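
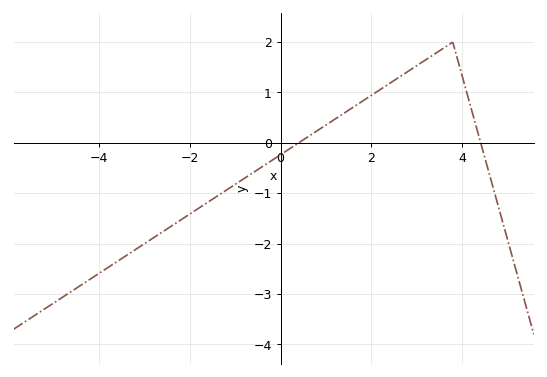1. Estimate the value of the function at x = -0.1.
-0.294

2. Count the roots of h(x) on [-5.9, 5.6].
2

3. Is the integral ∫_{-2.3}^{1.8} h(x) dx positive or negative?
negative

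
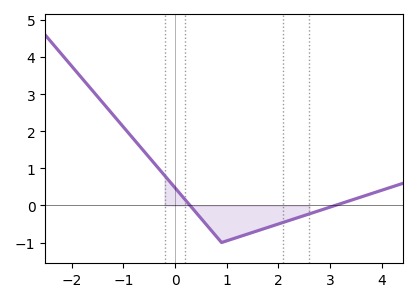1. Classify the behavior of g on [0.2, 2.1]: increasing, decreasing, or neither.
neither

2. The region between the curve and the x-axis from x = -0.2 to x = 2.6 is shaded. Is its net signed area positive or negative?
negative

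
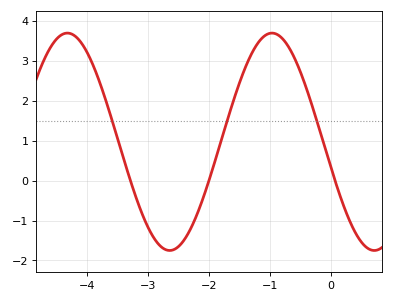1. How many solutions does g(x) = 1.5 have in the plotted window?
3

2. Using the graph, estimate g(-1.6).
2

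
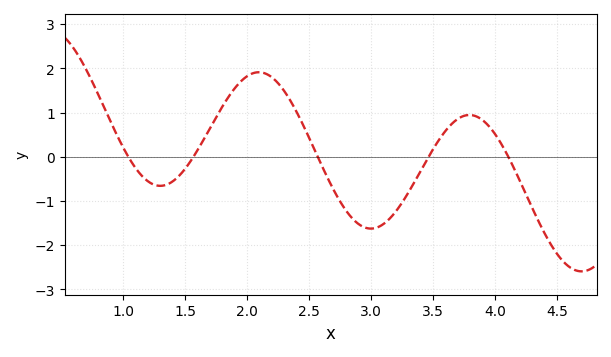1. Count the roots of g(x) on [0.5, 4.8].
5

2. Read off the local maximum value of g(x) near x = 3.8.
0.9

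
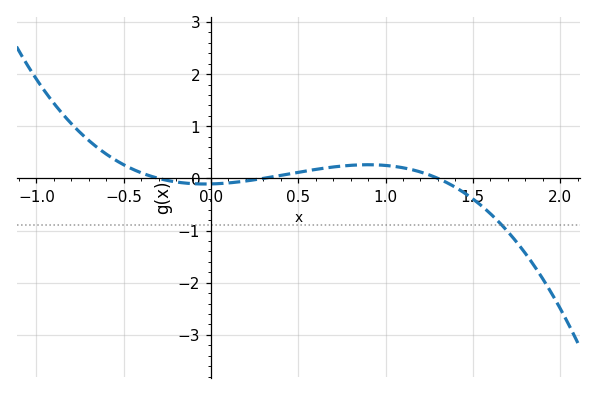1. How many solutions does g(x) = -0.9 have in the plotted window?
1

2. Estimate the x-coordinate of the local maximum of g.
0.9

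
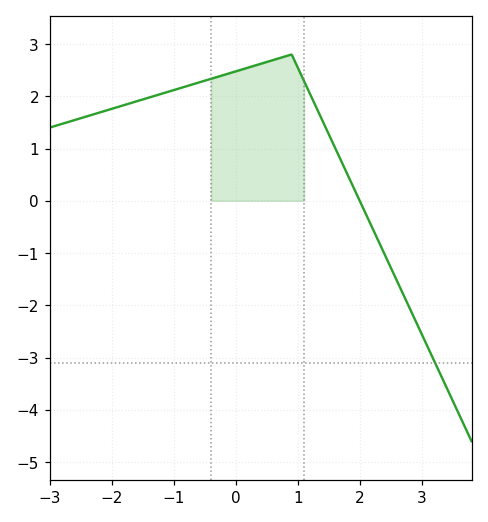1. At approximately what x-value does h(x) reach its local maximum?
0.9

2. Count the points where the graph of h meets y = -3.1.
1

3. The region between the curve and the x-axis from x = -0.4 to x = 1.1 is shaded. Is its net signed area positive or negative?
positive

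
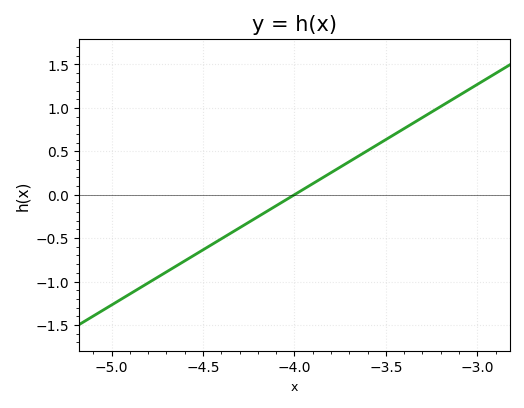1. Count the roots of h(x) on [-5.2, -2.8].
1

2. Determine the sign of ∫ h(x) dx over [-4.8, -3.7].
negative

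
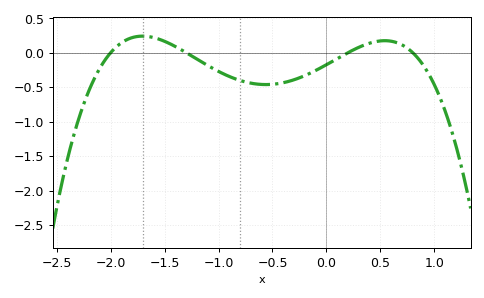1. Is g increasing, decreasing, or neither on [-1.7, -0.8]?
decreasing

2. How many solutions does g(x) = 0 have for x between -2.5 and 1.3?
4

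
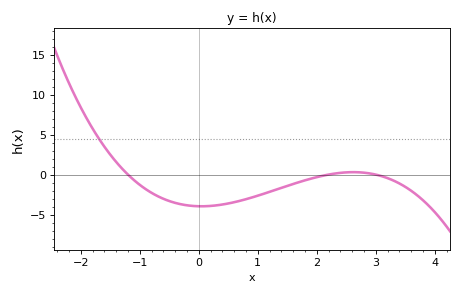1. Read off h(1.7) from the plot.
-0.943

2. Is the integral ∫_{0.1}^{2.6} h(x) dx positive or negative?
negative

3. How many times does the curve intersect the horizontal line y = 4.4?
1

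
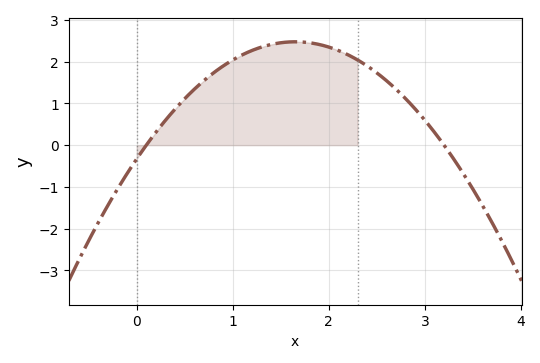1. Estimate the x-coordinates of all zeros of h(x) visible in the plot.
0.1, 3.2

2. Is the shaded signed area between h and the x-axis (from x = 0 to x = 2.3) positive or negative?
positive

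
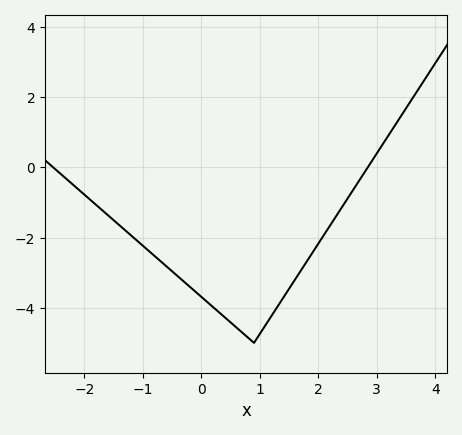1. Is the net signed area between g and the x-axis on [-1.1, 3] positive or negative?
negative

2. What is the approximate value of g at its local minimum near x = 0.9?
-5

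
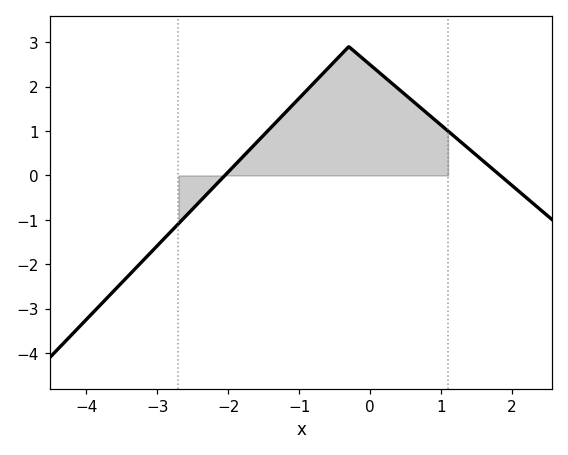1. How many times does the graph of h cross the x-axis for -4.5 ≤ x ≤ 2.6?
2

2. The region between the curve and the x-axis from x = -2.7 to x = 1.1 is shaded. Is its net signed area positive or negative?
positive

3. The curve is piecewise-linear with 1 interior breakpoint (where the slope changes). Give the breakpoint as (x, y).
(-0.3, 2.9)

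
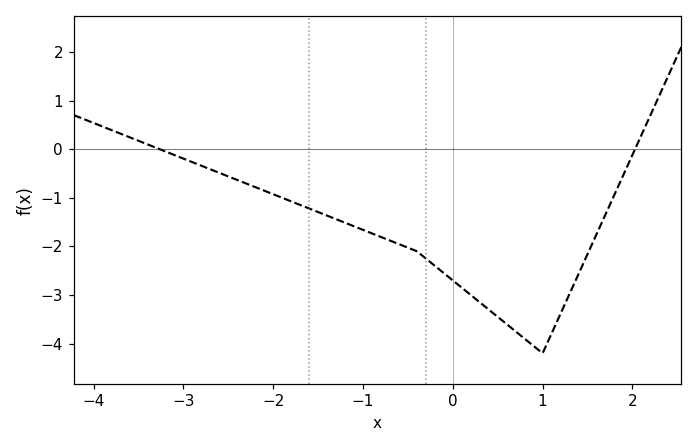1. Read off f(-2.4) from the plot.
-0.6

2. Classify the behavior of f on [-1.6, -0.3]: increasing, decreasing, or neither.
decreasing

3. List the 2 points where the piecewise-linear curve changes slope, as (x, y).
(-0.4, -2.1); (1, -4.2)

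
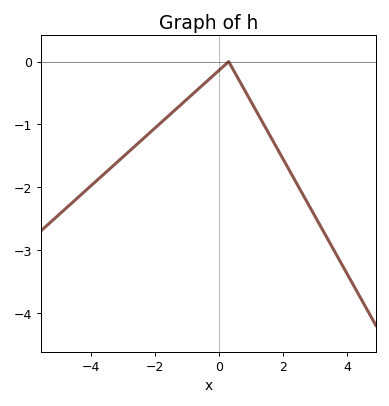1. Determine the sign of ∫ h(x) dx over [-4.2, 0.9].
negative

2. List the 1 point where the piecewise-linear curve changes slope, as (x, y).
(0.3, 0)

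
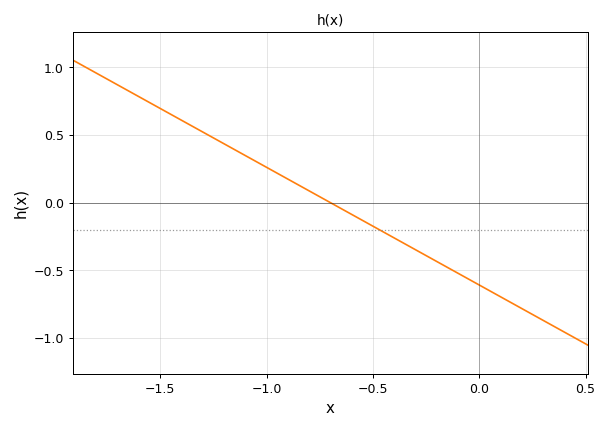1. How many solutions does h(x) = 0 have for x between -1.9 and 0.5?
1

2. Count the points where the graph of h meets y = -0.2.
1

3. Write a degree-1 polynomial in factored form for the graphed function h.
y = -0.87(x + 0.7)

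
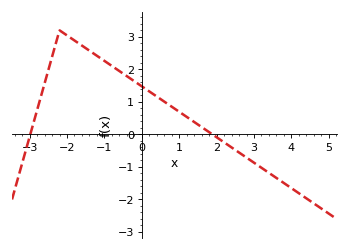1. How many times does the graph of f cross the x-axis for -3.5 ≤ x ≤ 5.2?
2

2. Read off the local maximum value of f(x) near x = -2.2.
3.2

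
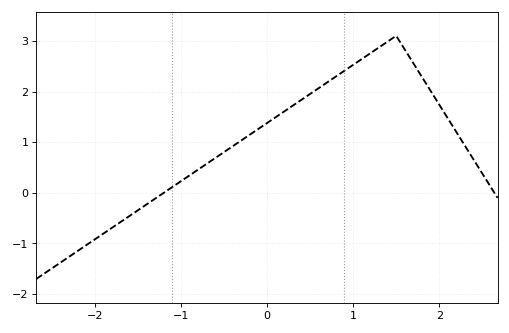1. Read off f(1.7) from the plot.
2.56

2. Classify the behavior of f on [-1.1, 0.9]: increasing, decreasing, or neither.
increasing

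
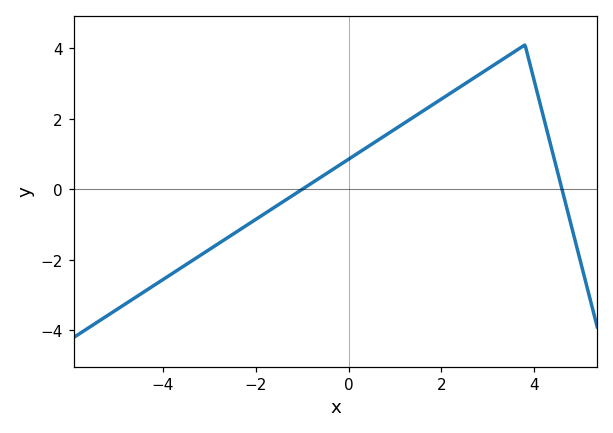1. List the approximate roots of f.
-1, 4.6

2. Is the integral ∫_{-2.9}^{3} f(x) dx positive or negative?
positive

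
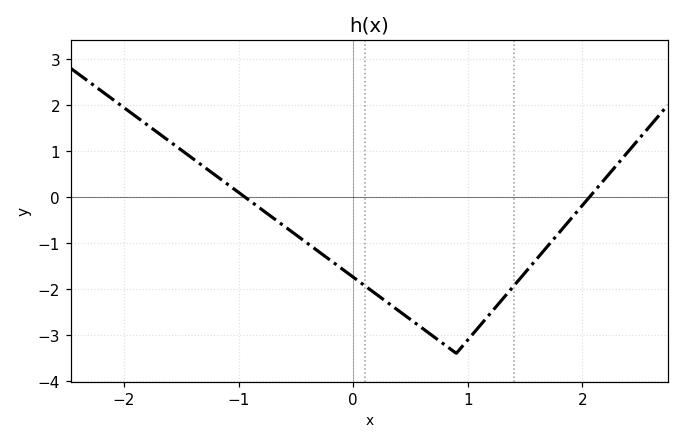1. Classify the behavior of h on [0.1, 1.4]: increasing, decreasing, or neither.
neither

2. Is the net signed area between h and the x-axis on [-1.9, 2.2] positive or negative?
negative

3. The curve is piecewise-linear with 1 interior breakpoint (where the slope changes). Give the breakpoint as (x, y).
(0.9, -3.4)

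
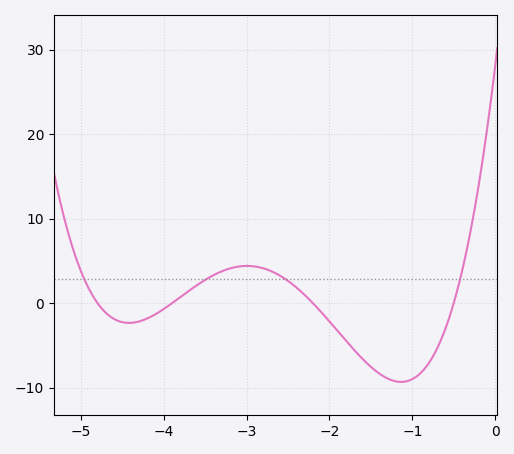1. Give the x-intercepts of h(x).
-4.8, -3.9, -2.2, -0.5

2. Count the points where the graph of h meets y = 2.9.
4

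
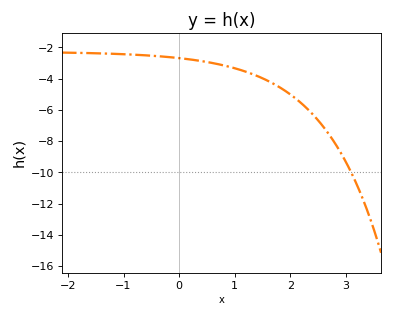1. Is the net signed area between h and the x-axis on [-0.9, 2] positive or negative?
negative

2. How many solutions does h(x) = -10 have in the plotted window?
1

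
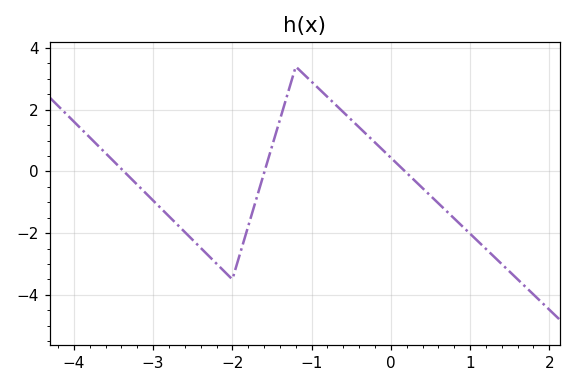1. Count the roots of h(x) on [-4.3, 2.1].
3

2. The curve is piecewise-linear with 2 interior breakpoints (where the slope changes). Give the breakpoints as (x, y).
(-2, -3.5); (-1.2, 3.4)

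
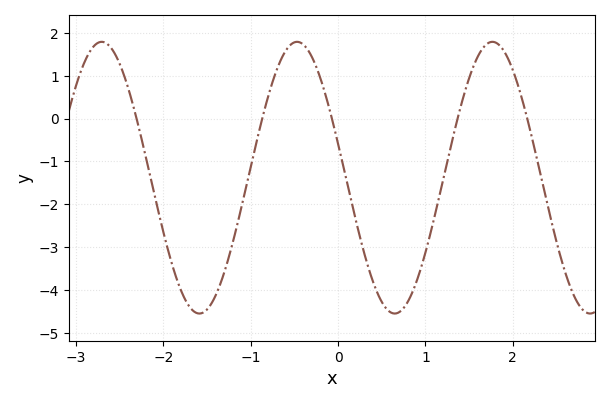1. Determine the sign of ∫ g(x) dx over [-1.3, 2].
negative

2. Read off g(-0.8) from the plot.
0.52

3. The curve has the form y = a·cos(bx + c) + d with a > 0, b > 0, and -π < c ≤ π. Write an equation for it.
y = 3.17cos(2.81x + 1.32) - 1.38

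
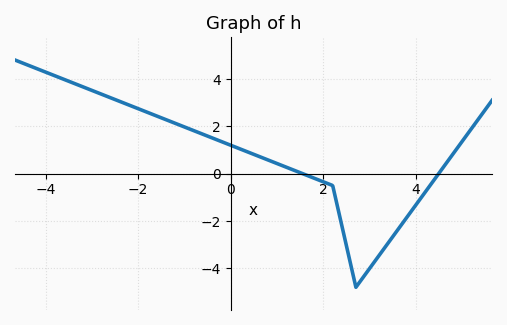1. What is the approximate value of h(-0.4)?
1.51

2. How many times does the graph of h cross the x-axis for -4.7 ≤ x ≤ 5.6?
2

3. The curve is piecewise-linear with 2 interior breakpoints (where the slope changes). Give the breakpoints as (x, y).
(2.2, -0.5); (2.7, -4.8)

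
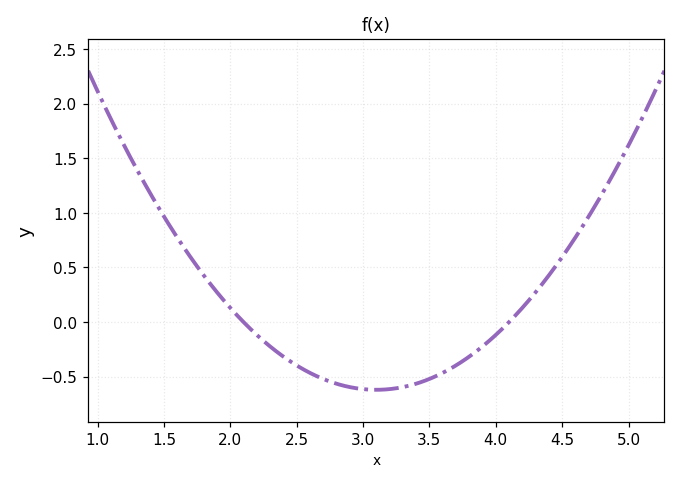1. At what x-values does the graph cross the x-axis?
2.1, 4.1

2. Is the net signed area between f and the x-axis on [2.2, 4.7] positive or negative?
negative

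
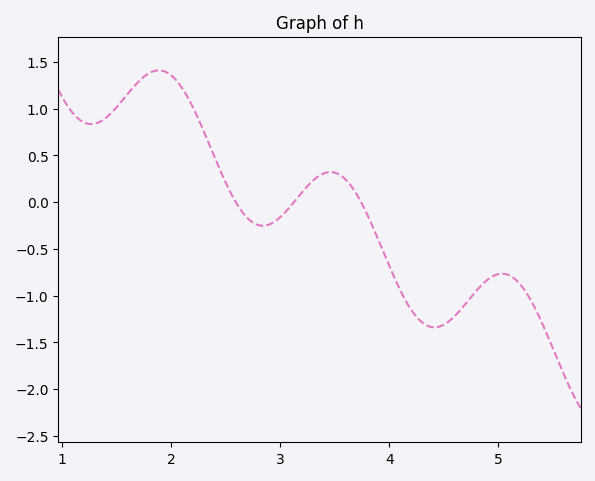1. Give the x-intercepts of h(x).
2.59, 3.12, 3.74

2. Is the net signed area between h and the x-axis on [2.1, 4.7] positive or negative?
negative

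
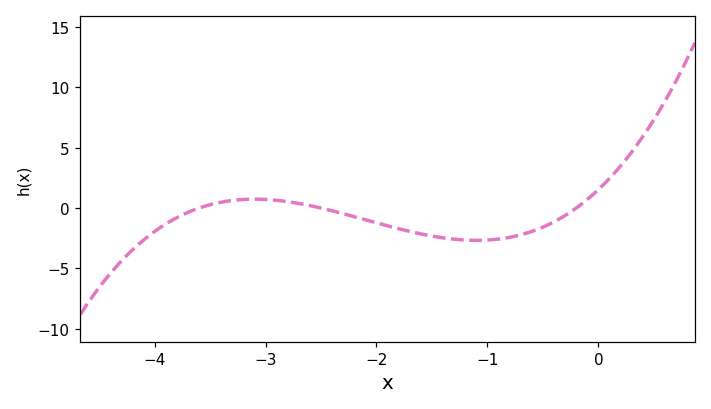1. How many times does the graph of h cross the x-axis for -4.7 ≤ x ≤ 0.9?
3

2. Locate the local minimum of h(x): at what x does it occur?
-1.1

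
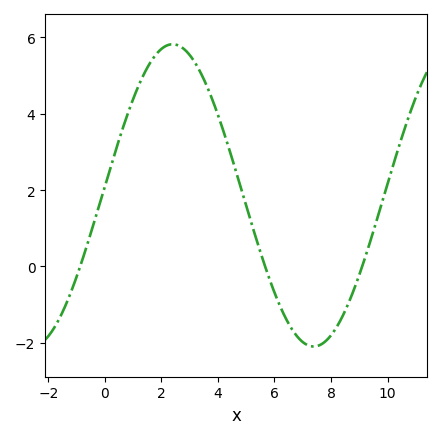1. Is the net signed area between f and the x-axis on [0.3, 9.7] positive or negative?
positive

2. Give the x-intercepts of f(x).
-0.8, 5.6, 9.2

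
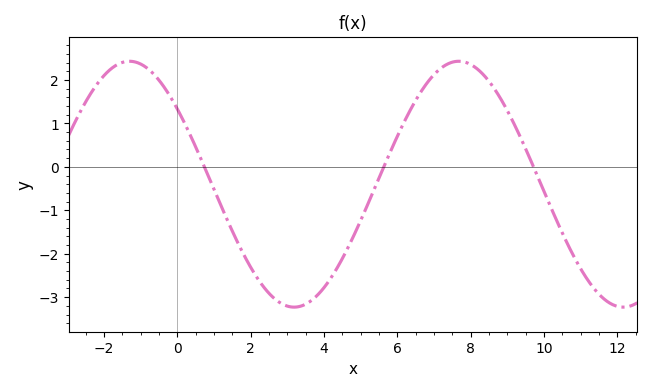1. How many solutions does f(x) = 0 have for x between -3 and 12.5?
3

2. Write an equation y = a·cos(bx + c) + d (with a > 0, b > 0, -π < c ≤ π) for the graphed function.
y = 2.83cos(0.7x + 0.91) - 0.4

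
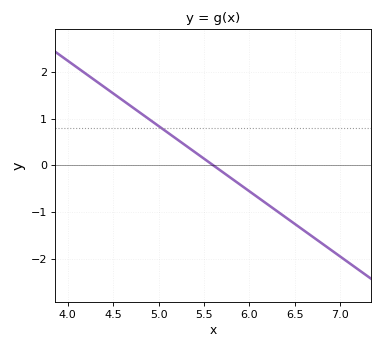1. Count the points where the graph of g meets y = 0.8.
1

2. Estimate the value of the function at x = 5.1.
0.7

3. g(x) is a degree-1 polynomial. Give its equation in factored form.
y = -1.4(x - 5.6)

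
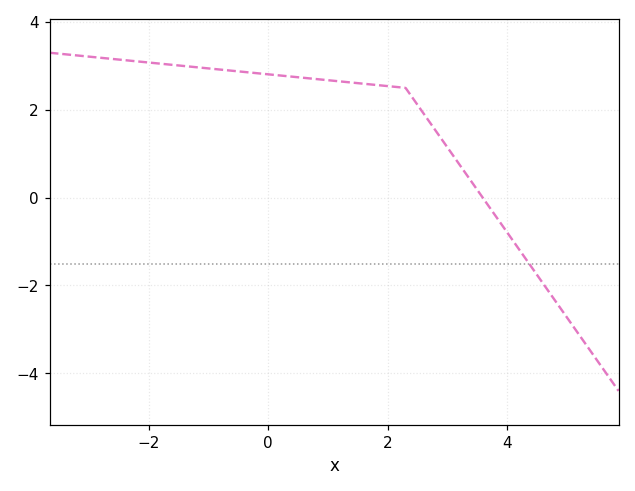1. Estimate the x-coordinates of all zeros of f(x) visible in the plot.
3.59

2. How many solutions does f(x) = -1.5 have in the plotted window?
1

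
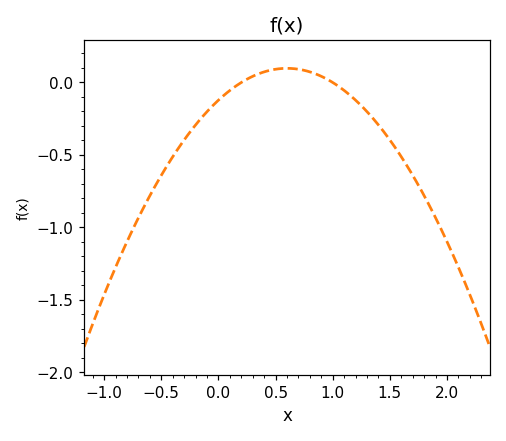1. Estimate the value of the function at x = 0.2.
0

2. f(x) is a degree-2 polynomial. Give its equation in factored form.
y = -0.61(x - 0.2)(x - 1)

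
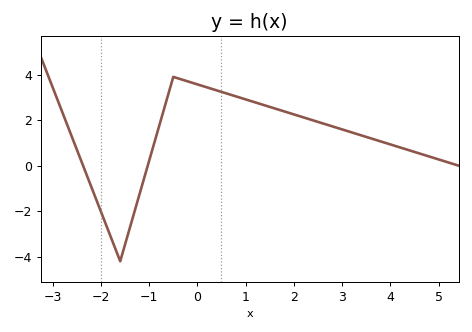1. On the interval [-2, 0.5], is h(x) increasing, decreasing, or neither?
neither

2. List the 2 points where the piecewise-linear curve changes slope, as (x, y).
(-1.6, -4.2); (-0.5, 3.9)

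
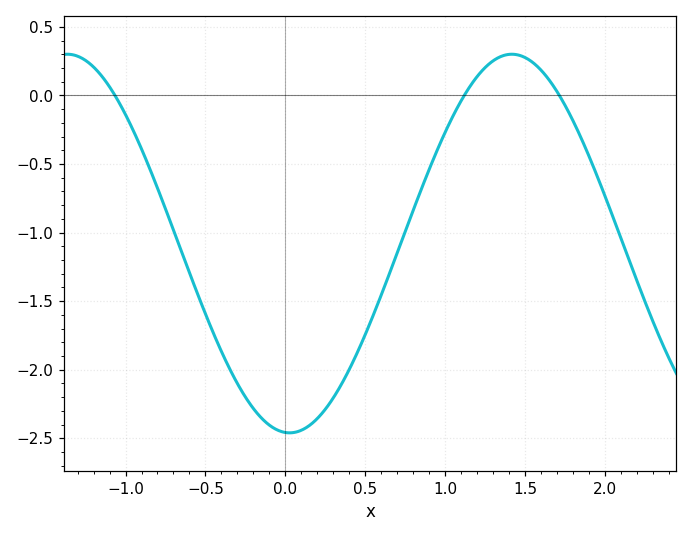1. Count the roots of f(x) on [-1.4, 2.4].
3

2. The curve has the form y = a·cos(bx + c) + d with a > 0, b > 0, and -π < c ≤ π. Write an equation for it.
y = 1.38cos(2.26x + 3.08) - 1.08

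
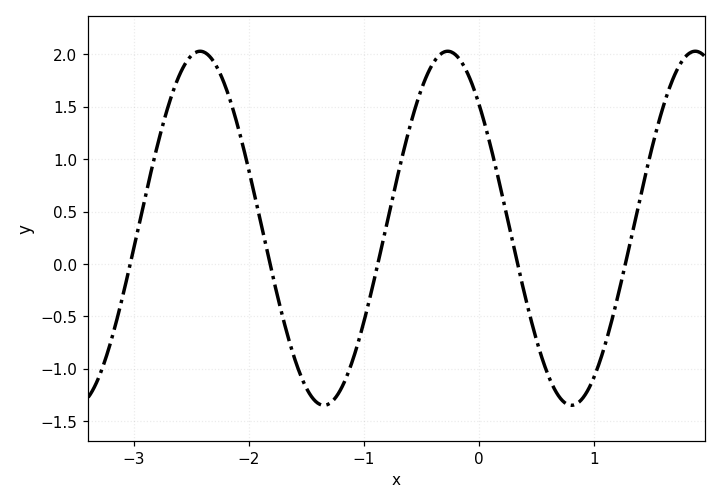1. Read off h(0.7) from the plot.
-1.25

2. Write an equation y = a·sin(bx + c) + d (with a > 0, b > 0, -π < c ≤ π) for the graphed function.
y = 1.69sin(2.9x + 2.4) + 0.34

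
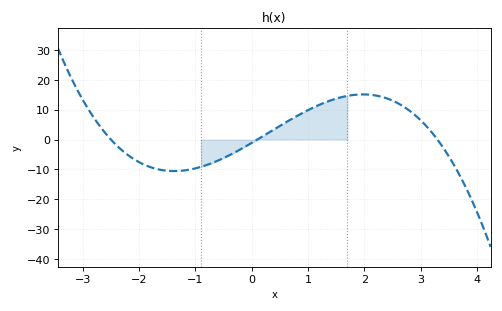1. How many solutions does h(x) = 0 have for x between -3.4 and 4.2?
3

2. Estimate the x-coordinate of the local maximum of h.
2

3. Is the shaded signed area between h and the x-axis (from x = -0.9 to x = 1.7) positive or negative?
positive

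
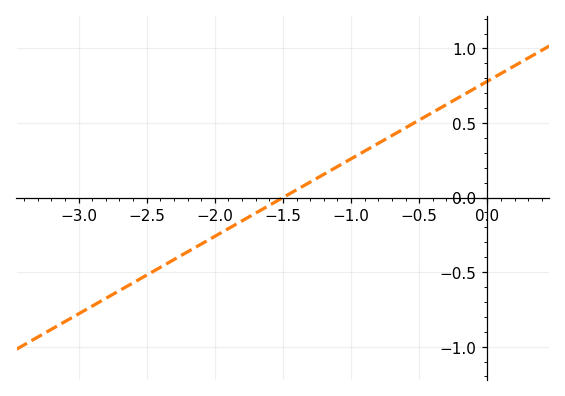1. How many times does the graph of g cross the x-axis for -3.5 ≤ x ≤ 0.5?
1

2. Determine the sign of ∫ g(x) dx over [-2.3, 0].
positive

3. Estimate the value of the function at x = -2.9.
-0.75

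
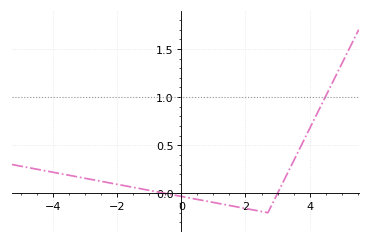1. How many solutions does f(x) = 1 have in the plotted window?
1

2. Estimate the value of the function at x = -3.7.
0.2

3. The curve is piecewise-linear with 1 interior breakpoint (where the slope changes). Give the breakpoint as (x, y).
(2.7, -0.2)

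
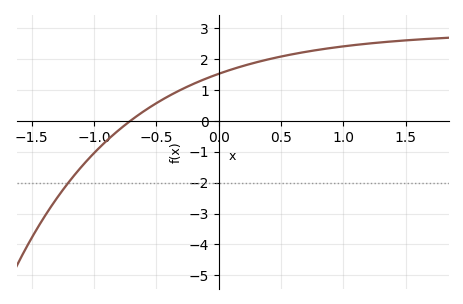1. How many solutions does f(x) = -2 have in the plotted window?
1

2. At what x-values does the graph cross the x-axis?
-0.7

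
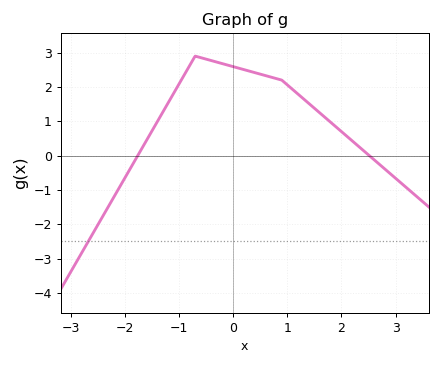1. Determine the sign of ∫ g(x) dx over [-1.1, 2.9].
positive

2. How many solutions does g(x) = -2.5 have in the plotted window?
1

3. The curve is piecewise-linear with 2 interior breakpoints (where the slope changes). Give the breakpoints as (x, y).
(-0.7, 2.9); (0.9, 2.2)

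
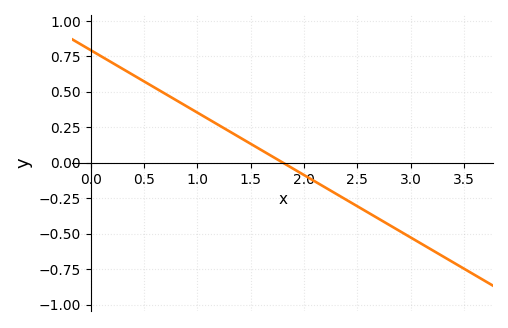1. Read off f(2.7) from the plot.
-0.4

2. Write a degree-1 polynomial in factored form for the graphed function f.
y = -0.44(x - 1.8)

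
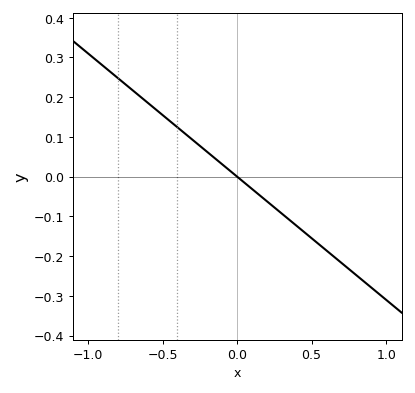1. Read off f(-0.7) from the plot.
0.217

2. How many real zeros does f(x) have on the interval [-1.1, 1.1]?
1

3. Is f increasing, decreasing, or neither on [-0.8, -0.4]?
decreasing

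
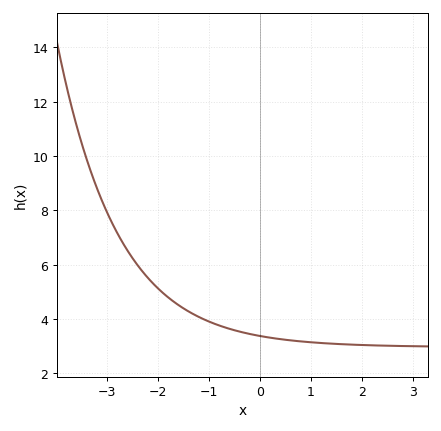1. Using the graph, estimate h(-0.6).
3.6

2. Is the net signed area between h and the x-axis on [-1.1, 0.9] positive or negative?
positive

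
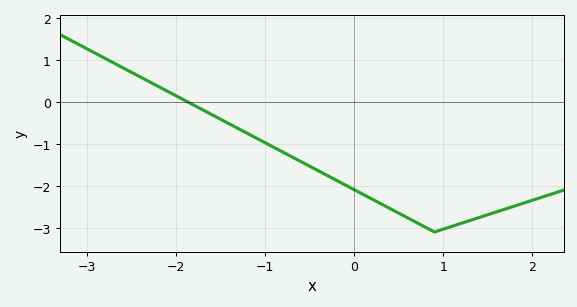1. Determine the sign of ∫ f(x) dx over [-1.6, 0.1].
negative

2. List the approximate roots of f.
-1.9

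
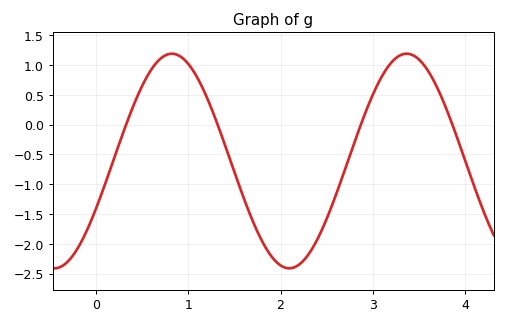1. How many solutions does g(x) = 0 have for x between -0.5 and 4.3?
4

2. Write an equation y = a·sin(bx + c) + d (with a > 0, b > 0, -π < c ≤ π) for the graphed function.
y = 1.8sin(2.47x - 0.462) - 0.61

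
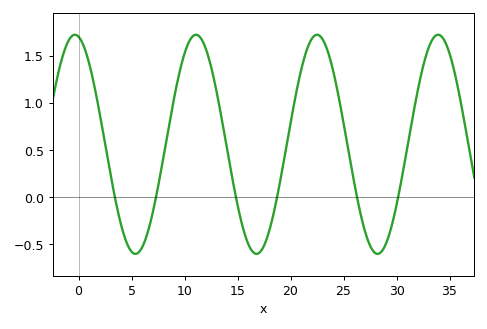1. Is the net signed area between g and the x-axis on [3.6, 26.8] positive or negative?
positive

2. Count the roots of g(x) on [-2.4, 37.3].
6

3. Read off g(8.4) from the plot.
0.674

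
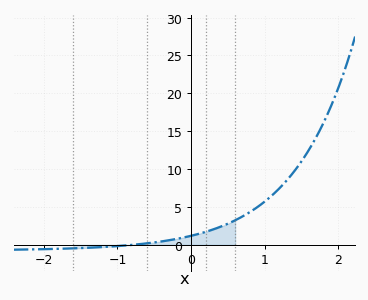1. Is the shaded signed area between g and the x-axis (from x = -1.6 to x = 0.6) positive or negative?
positive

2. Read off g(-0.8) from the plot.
0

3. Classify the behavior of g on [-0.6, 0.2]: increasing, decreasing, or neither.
increasing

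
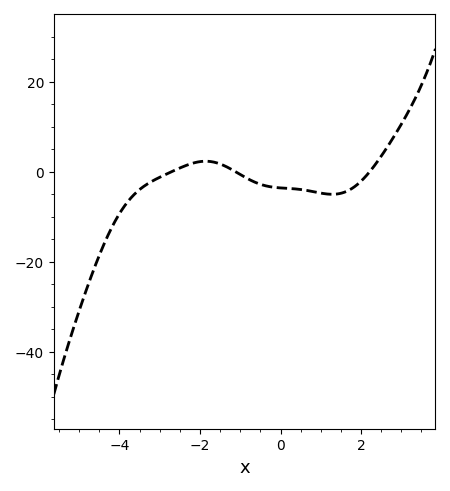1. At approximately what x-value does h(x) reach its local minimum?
1.2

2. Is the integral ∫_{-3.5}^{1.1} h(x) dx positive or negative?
negative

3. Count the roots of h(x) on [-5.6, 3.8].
3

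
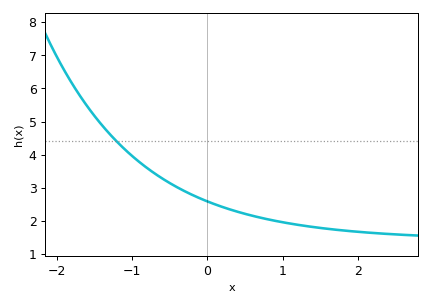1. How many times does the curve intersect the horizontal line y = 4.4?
1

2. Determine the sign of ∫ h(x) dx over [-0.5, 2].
positive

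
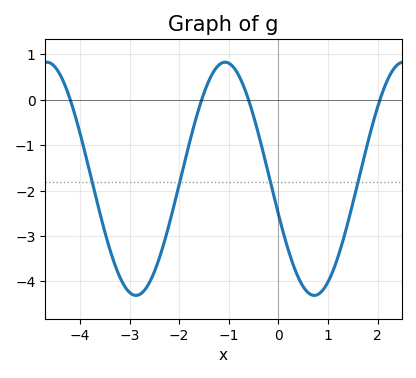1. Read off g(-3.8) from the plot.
-1.59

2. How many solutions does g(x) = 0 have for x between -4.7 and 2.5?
4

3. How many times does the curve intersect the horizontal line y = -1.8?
4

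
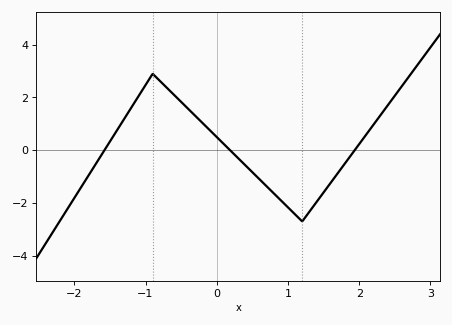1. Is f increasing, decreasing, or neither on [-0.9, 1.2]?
decreasing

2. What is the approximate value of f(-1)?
2.47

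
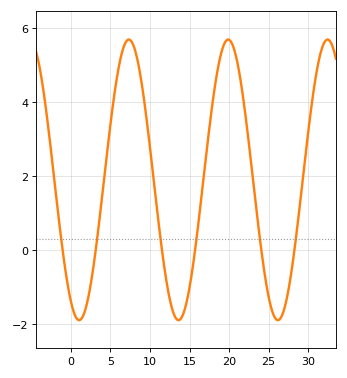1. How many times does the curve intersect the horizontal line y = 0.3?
6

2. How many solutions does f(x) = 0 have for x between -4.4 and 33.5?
6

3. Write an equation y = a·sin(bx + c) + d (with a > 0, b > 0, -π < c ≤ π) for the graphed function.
y = 3.79sin(0.5x - 2.1) + 1.9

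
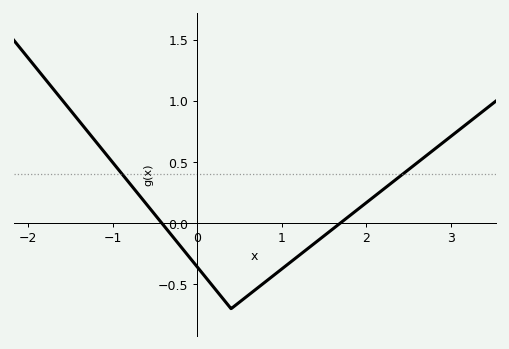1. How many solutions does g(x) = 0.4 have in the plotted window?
2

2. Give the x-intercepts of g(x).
-0.4, 1.7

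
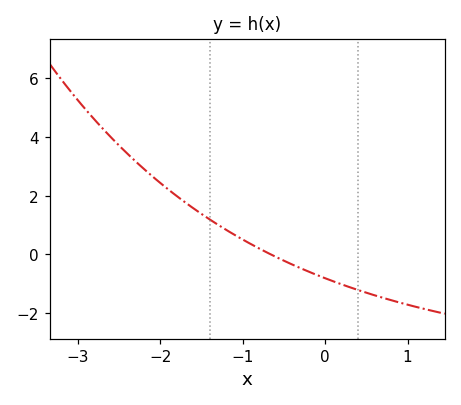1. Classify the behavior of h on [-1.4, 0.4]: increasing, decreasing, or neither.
decreasing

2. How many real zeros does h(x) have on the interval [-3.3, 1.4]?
1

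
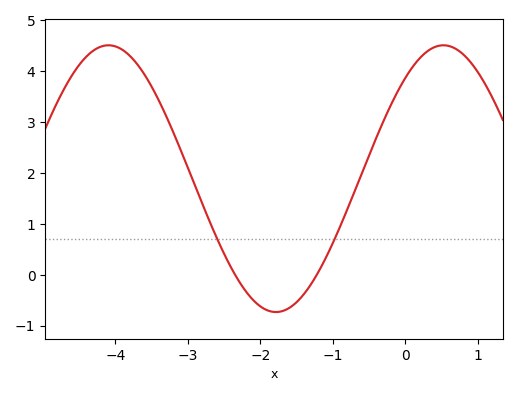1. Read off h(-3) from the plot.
2.1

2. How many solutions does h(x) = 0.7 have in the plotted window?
2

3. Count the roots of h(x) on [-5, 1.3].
2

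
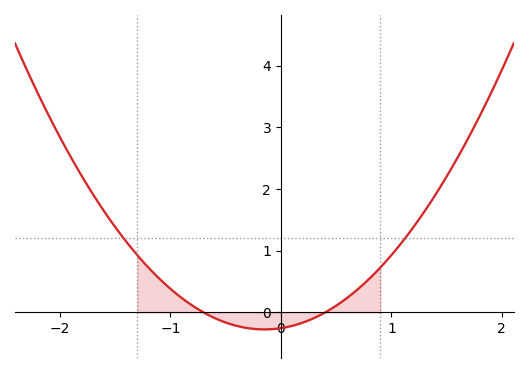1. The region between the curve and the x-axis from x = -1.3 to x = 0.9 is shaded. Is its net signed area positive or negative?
positive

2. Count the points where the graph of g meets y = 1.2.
2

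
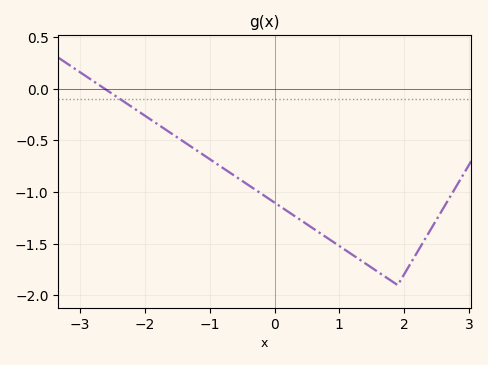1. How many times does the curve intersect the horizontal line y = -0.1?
1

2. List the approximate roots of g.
-2.62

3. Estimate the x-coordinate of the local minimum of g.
1.9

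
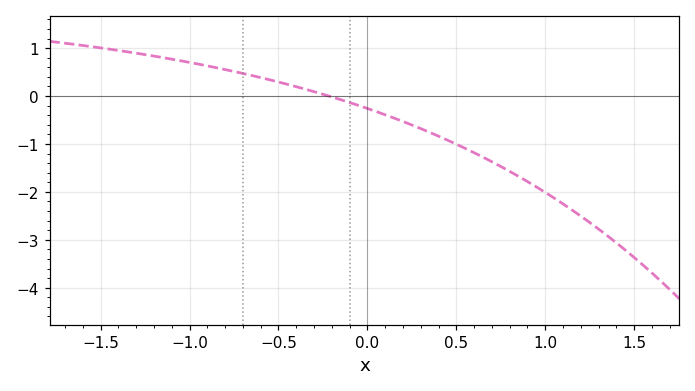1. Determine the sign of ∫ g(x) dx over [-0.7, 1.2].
negative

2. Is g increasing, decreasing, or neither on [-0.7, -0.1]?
decreasing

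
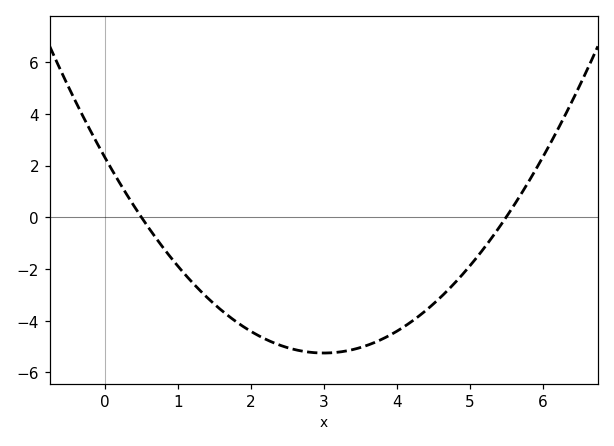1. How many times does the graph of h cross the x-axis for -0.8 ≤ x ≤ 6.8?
2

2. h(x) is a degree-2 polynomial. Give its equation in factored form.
y = 0.84(x - 0.5)(x - 5.5)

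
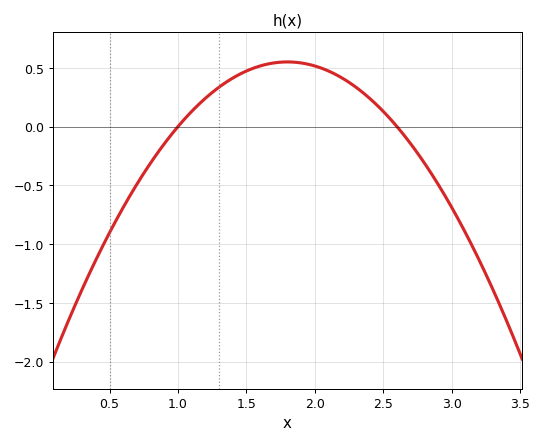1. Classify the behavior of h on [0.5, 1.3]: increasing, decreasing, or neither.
increasing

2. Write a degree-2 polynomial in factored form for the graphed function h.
y = -0.86(x - 1)(x - 2.6)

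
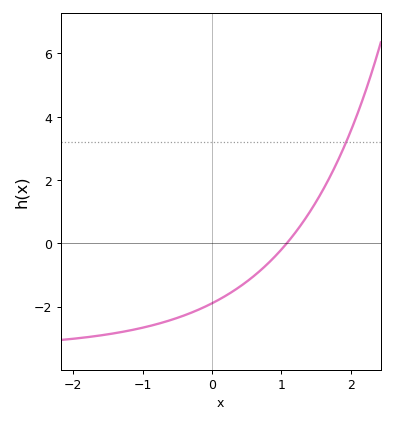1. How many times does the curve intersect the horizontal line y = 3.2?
1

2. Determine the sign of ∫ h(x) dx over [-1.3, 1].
negative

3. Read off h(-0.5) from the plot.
-2.36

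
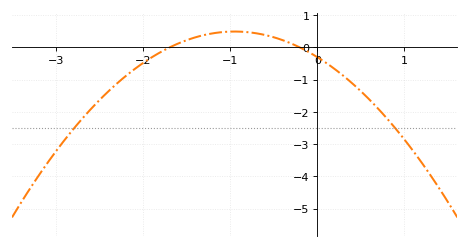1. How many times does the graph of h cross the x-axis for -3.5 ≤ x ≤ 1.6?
2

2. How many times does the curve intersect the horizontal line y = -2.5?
2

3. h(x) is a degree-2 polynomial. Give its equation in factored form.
y = -0.88(x + 1.7)(x + 0.2)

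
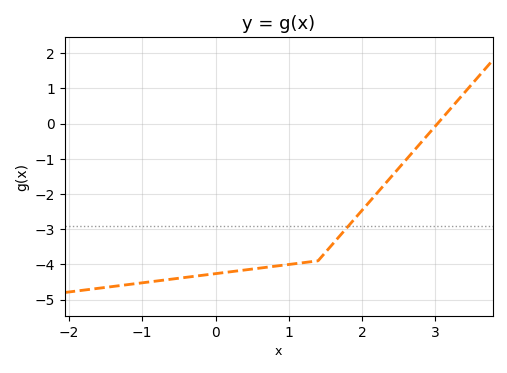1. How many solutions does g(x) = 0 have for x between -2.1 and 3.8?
1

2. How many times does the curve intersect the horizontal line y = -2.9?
1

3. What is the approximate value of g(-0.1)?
-4.3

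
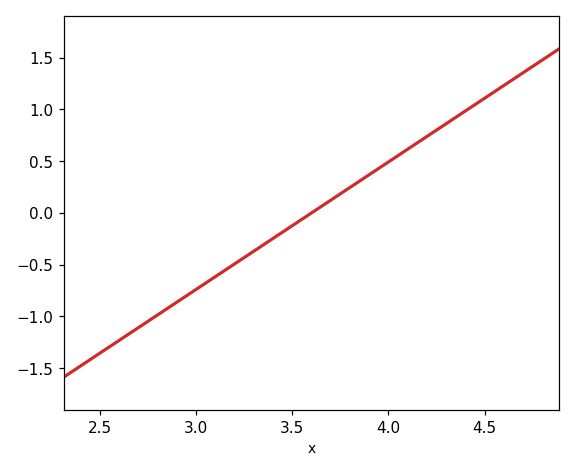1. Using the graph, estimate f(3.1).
-0.6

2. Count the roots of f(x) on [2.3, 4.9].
1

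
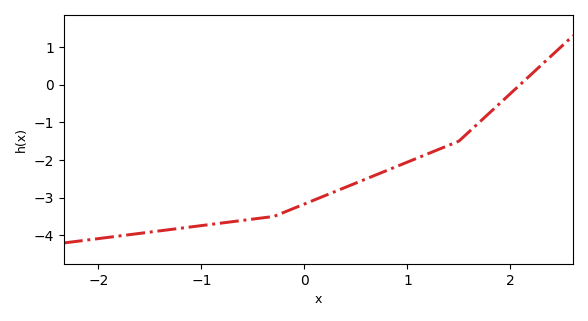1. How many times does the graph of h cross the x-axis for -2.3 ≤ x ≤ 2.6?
1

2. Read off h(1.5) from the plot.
-1.5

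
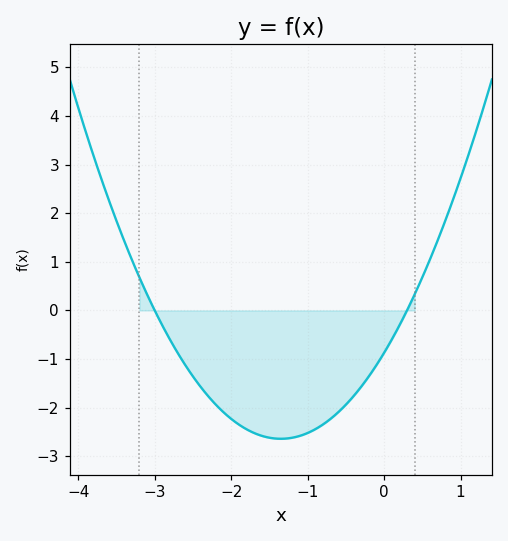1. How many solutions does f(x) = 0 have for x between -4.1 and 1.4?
2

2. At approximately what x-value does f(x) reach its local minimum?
-1.3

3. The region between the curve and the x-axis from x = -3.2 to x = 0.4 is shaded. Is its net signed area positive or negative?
negative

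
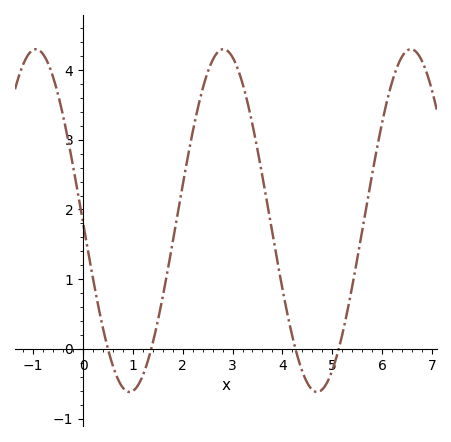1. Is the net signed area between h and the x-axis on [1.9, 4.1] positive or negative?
positive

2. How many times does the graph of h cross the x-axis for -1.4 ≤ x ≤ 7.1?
4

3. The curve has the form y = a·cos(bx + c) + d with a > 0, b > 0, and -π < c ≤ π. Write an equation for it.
y = 2.46cos(1.67x + 1.58) + 1.84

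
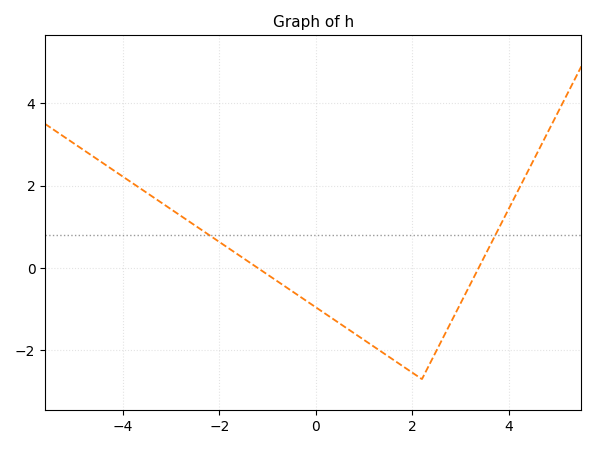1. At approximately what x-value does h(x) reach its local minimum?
2.2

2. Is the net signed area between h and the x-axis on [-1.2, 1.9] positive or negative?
negative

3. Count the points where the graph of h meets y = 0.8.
2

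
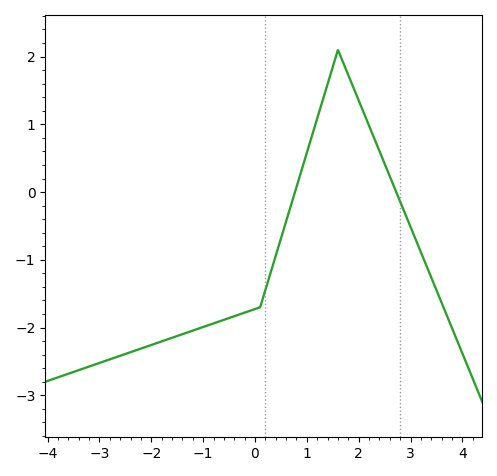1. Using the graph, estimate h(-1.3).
-2.07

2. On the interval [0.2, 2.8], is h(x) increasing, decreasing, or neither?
neither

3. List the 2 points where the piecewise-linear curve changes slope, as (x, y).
(0.1, -1.7); (1.6, 2.1)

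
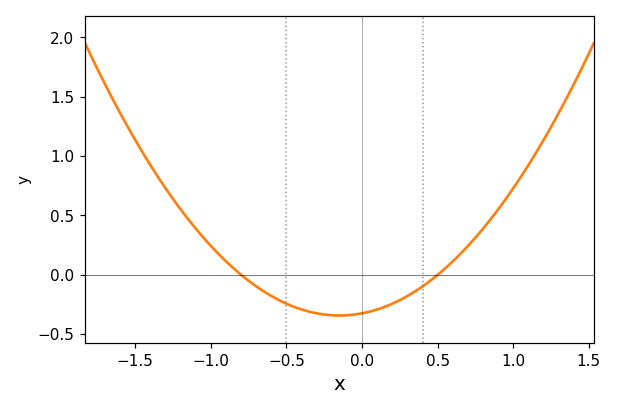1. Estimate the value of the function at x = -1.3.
0.75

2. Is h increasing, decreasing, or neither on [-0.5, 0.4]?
neither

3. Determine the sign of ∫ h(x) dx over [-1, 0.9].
negative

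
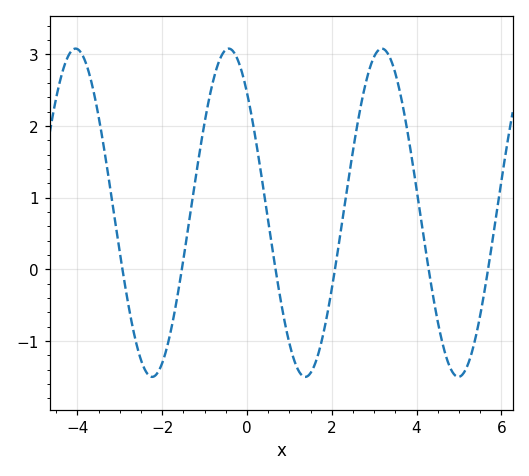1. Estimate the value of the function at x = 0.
2.5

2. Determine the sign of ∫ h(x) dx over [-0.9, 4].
positive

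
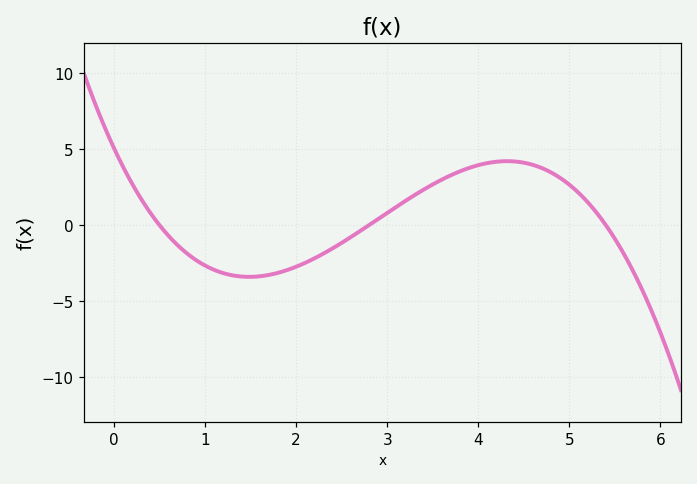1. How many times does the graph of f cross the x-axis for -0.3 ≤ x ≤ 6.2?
3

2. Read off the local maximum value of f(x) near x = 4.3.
4.2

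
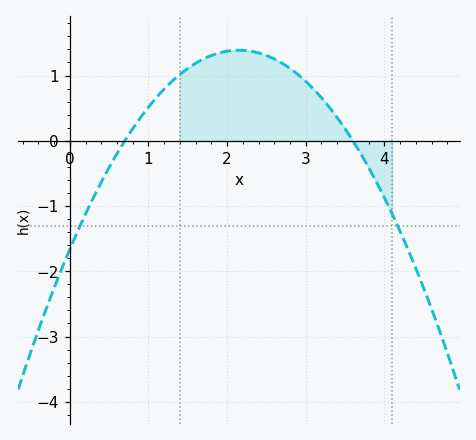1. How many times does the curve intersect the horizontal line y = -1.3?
2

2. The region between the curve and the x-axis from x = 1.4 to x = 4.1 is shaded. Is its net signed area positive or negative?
positive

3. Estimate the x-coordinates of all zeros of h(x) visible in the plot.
0.7, 3.6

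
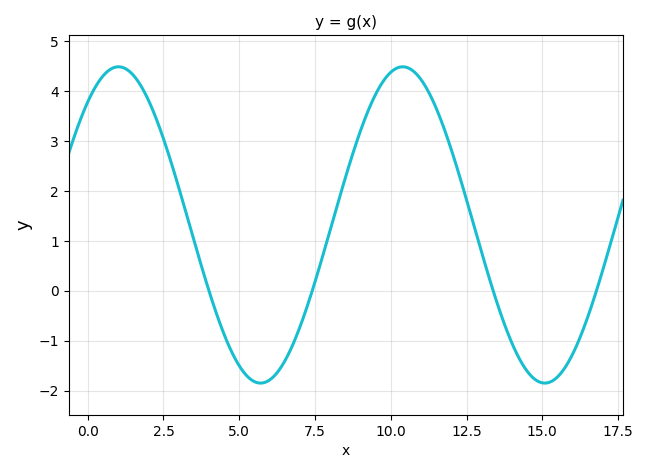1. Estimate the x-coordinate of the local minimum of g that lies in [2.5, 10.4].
5.5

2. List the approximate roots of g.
4, 7.5, 13.5, 17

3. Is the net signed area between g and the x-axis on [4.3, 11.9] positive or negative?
positive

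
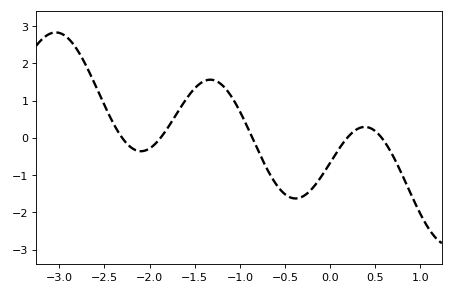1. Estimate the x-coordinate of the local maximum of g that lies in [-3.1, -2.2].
-3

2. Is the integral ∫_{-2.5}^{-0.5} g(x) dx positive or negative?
positive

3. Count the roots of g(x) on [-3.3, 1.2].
5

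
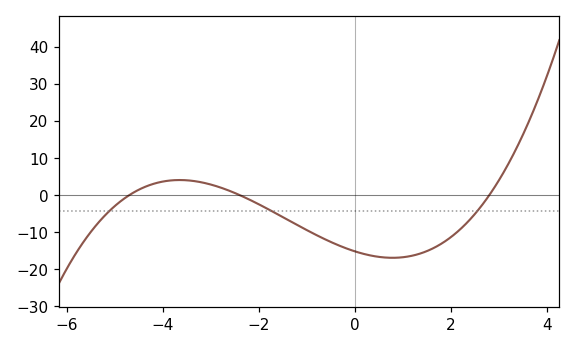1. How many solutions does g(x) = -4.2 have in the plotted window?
3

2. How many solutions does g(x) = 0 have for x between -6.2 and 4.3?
3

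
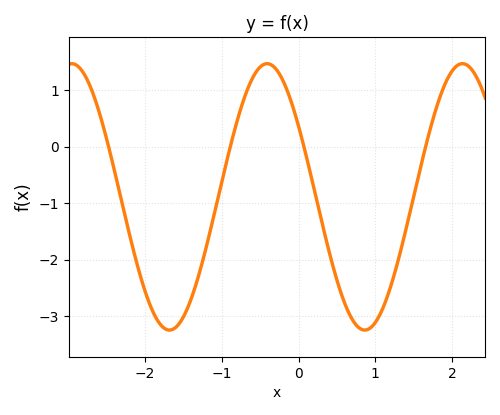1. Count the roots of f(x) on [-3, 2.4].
4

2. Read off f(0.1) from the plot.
-0.165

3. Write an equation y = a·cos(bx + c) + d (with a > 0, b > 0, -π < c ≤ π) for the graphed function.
y = 2.36cos(2.47x + 1.01) - 0.89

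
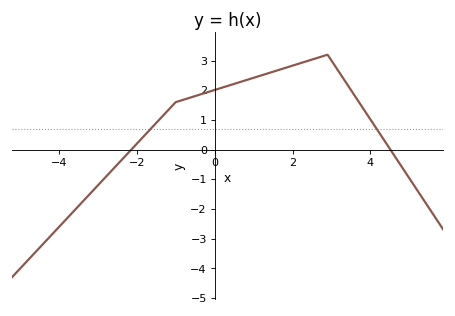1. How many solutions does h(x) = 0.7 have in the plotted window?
2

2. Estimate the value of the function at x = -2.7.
-0.788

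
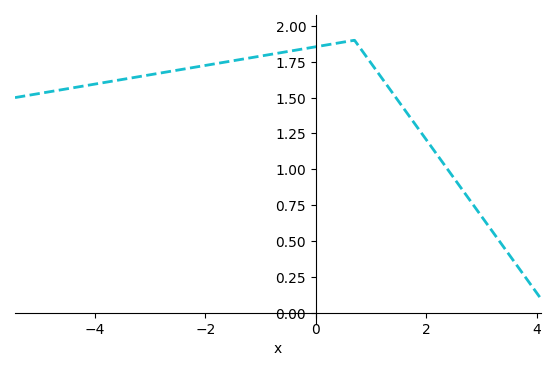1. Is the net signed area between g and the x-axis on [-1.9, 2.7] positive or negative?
positive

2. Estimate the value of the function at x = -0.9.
1.8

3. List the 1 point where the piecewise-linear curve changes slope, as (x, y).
(0.7, 1.9)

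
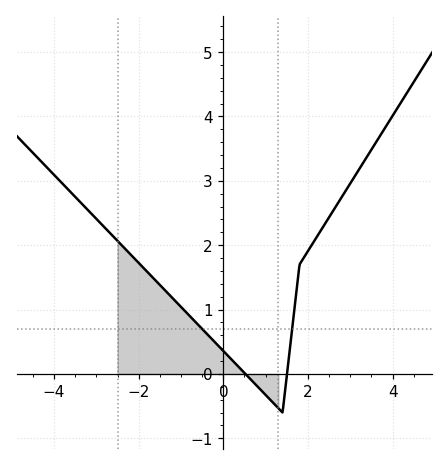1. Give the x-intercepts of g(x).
0.6, 1.6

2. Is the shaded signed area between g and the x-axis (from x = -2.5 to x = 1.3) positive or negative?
positive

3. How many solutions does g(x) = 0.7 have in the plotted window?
2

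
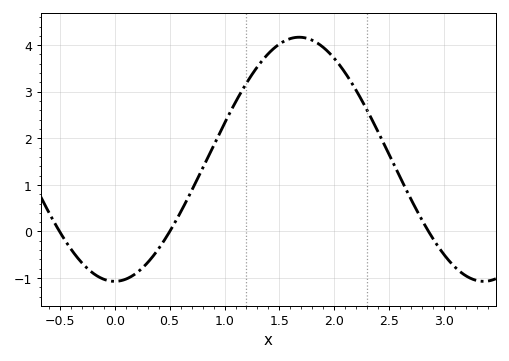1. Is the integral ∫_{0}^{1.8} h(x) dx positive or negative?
positive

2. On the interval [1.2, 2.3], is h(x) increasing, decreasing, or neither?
neither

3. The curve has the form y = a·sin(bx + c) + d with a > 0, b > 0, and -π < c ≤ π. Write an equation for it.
y = 2.62sin(1.87x - 1.57) + 1.55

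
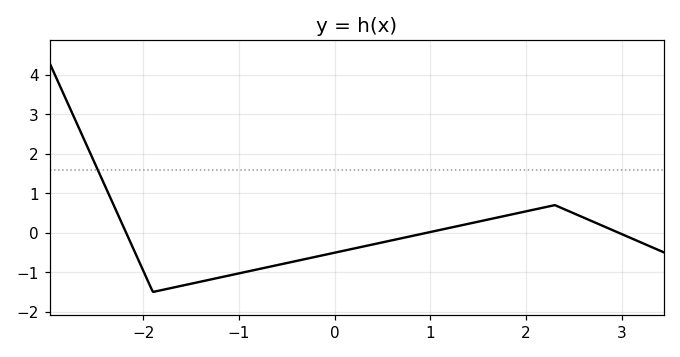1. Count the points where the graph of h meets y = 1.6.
1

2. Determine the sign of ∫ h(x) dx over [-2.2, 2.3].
negative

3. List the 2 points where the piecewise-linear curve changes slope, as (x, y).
(-1.9, -1.5); (2.3, 0.7)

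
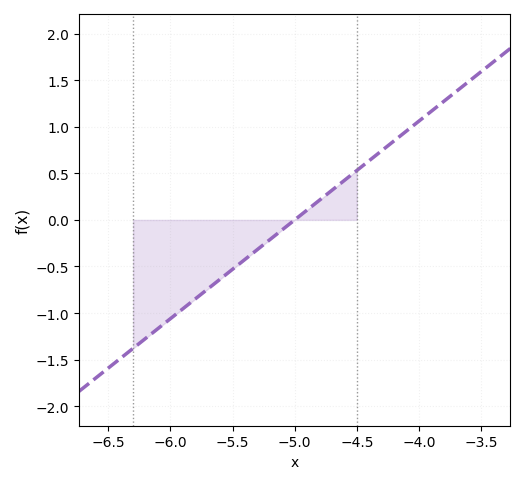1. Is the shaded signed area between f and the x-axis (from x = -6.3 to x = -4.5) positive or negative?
negative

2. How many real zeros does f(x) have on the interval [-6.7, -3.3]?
1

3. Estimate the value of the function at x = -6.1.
-1.17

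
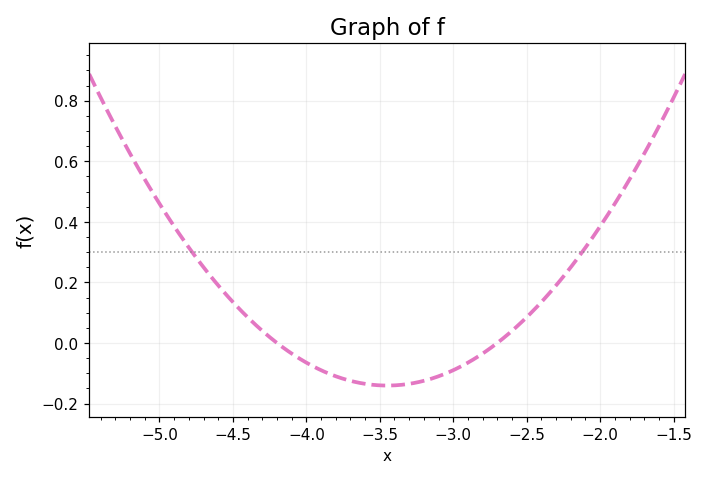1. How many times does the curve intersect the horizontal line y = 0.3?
2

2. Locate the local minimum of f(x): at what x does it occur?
-3.45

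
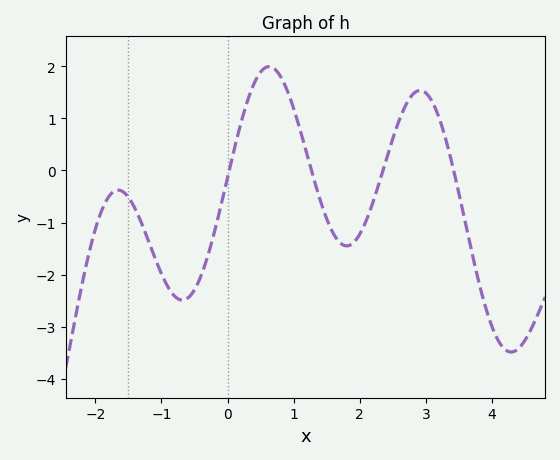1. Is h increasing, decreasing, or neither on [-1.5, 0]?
neither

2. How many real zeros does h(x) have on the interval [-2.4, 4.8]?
4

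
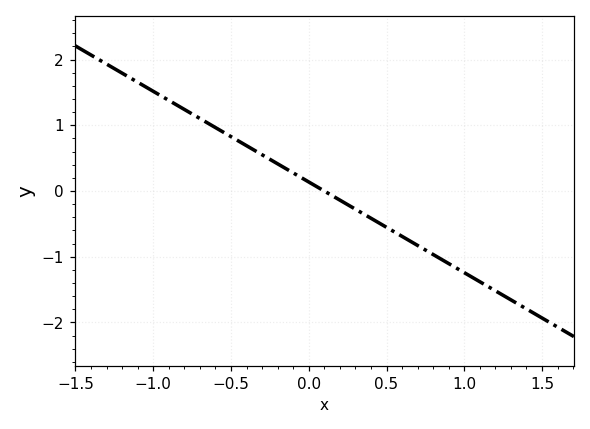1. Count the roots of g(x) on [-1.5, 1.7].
1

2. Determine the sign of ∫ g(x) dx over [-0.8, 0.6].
positive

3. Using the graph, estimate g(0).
0.138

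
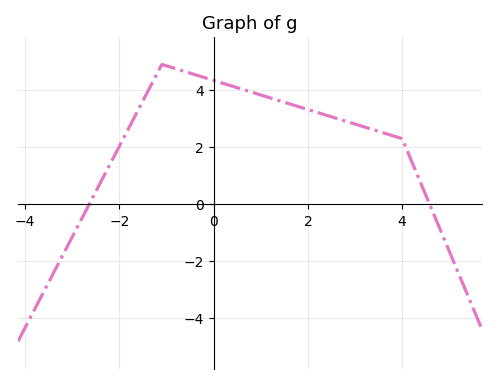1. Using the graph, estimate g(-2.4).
0.769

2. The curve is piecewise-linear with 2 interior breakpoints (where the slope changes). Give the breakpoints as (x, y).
(-1.1, 4.9); (4, 2.3)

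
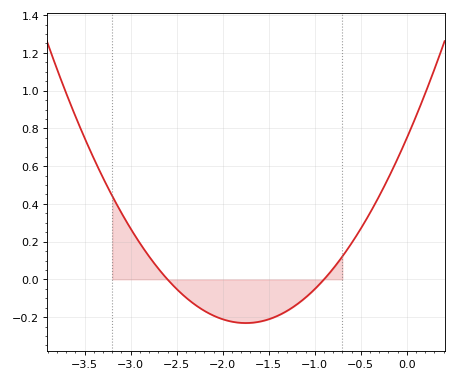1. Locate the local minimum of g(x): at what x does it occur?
-1.8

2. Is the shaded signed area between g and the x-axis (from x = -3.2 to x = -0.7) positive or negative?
negative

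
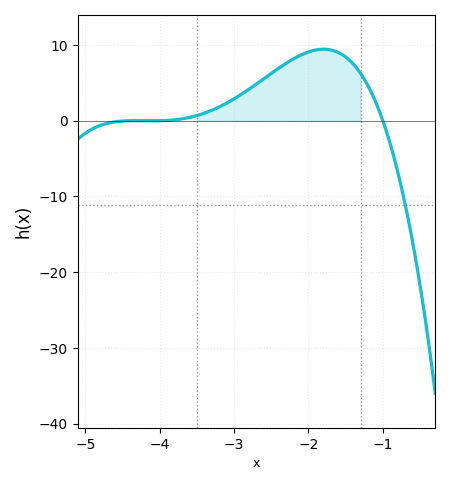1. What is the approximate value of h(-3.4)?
1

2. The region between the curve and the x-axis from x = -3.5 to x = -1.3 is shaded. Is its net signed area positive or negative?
positive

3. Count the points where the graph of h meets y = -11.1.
1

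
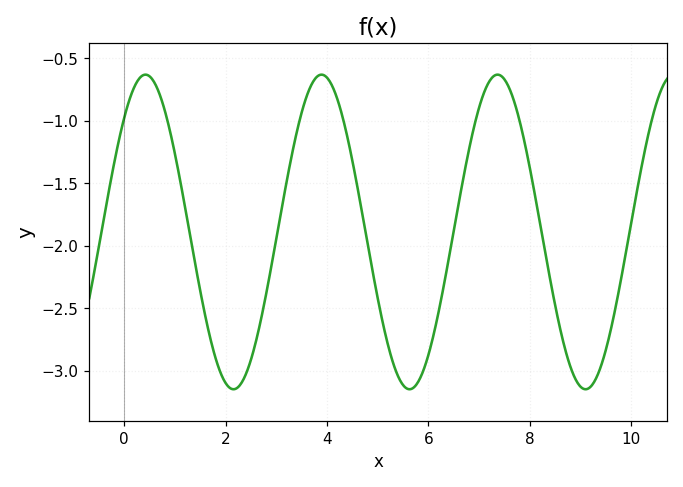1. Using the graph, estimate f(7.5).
-0.65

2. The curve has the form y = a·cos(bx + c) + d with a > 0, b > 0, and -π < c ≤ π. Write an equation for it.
y = 1.26cos(1.8x - 0.76) - 1.89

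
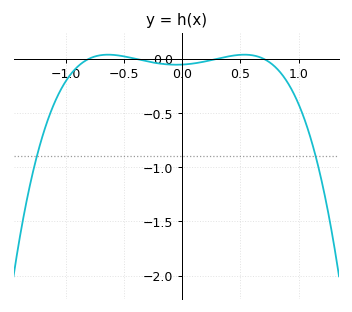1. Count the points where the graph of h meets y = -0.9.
2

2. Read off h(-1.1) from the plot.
-0.4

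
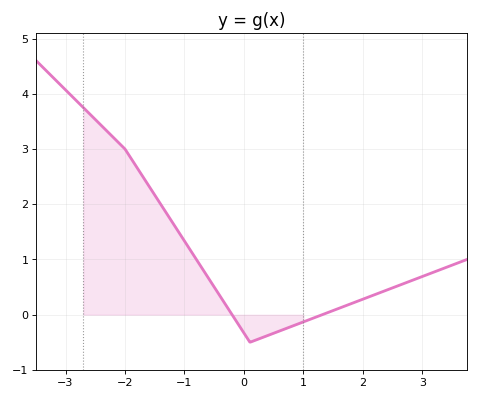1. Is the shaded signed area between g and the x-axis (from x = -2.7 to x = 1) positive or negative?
positive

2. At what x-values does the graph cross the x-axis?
-0.2, 1.32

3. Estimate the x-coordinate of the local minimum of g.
0.102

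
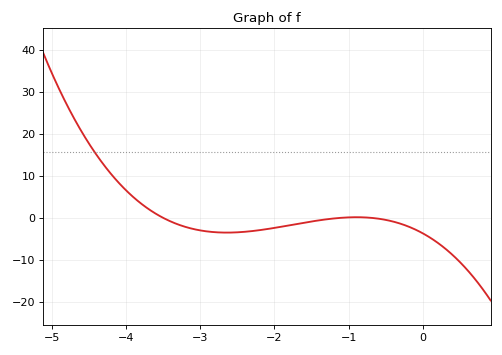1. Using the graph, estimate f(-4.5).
18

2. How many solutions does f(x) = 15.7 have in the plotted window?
1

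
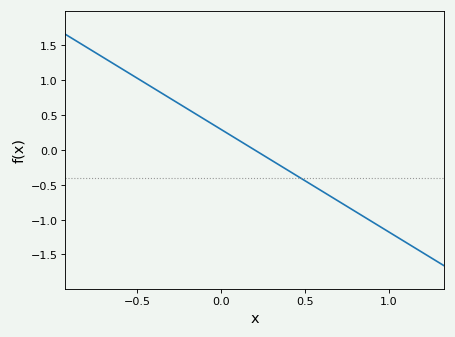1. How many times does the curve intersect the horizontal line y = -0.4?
1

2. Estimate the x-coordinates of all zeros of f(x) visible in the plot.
0.2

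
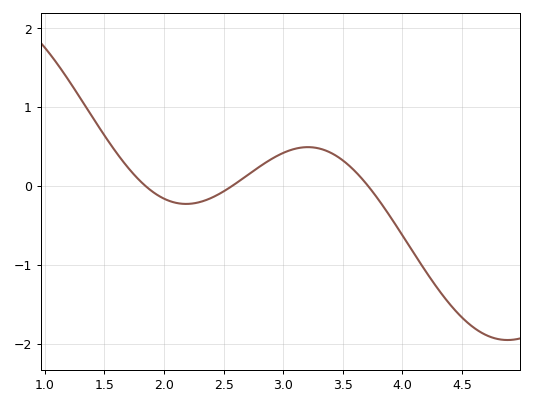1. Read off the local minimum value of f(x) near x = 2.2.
-0.2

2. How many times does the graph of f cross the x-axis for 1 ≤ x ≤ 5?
3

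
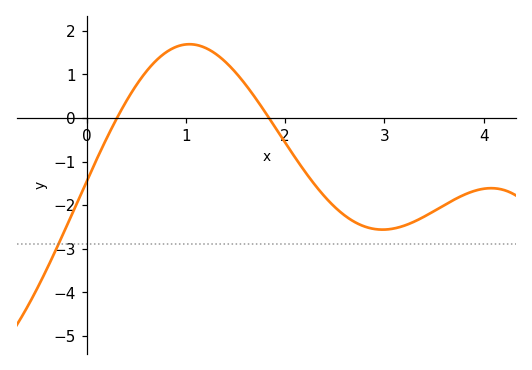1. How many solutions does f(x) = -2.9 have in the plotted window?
1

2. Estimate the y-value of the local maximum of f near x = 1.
1.7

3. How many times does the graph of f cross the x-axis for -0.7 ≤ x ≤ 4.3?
2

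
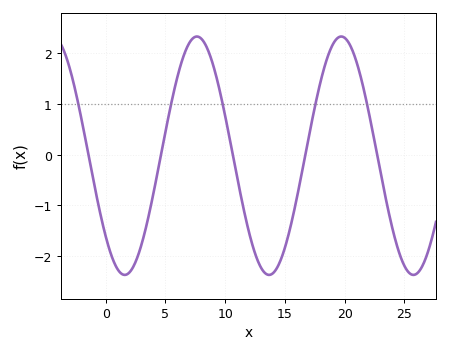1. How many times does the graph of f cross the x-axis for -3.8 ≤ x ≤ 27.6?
5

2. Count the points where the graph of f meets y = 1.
5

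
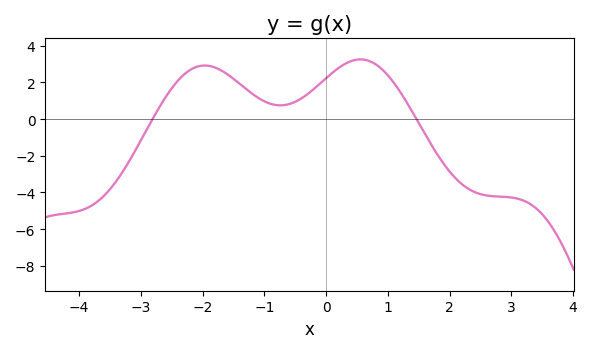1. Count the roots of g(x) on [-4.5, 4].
2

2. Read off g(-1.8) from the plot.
2.8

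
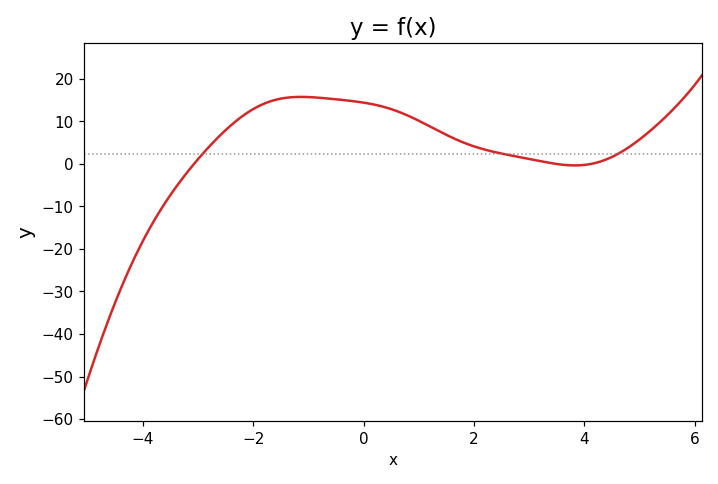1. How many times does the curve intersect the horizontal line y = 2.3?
3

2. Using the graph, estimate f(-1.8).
14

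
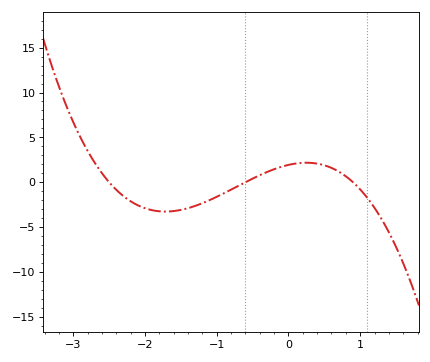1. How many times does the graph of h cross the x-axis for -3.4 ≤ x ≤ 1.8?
3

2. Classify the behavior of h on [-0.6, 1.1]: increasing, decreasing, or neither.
neither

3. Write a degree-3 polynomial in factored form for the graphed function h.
y = -1.43(x + 2.5)(x + 0.6)(x - 0.9)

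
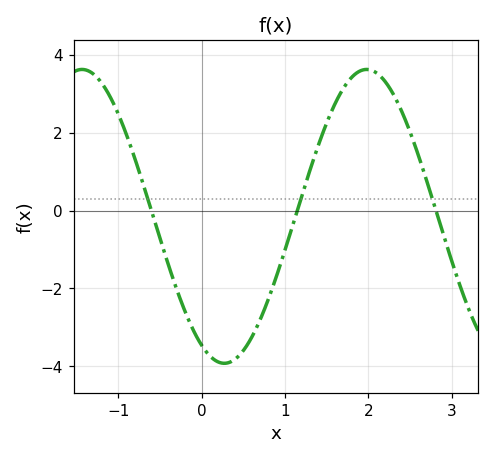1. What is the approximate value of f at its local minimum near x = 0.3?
-3.92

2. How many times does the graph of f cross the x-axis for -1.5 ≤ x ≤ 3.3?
3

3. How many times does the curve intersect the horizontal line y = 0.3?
3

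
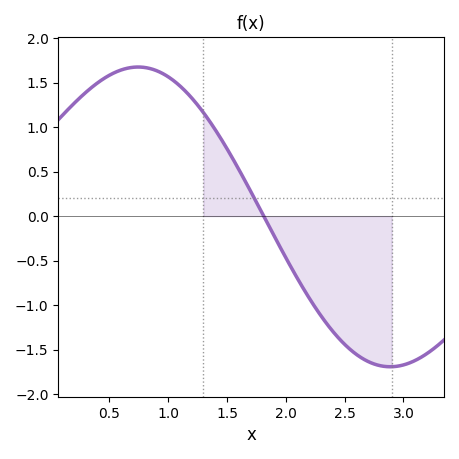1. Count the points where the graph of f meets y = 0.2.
1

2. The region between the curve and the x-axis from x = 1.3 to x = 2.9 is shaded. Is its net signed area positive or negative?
negative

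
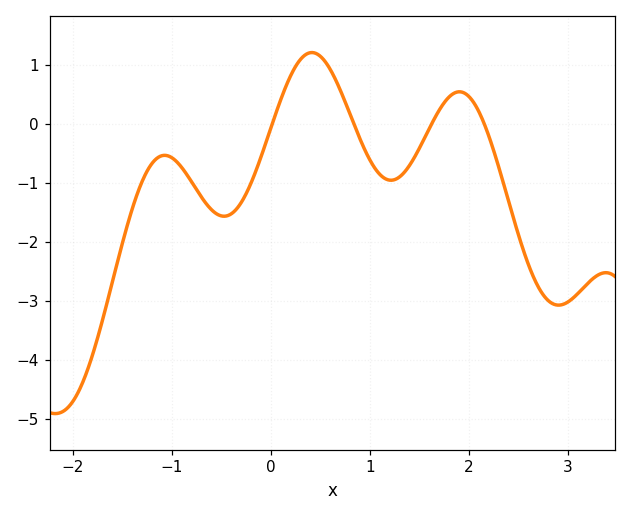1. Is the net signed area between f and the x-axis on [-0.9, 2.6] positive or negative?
negative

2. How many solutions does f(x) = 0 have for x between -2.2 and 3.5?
4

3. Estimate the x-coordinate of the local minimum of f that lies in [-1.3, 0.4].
-0.473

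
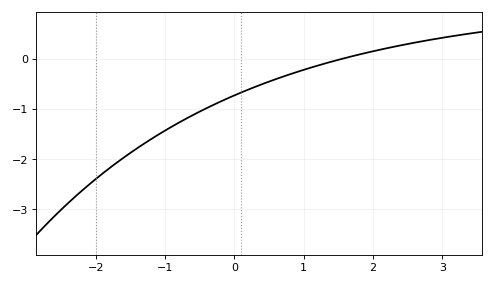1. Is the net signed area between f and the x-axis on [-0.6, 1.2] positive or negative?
negative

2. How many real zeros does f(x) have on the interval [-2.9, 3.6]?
1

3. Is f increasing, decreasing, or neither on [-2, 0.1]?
increasing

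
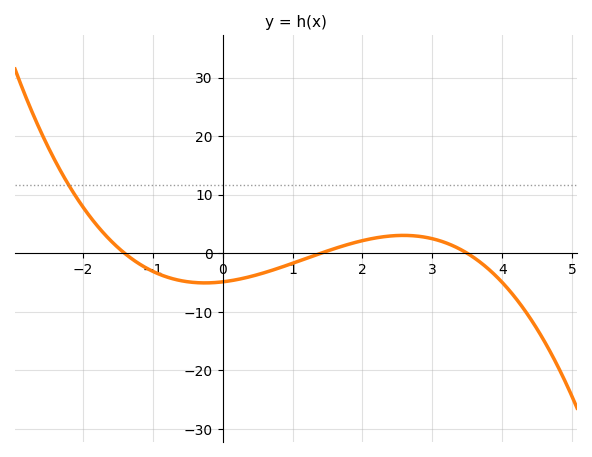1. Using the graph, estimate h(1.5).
0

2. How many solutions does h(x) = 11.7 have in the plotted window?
1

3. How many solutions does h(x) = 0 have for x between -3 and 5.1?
3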